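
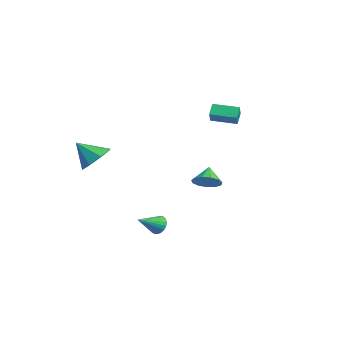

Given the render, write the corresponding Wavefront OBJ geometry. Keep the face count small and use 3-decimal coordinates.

v 2.854 0.677 0.358
v 3.472 1.027 0.679
v 2.226 1.083 1.122
v 3.305 1.313 0.39
v 2.994 1.396 0.09
v 2.639 1.251 -0.124
v 2.352 0.924 -0.186
v 2.225 0.518 -0.075
v 2.297 0.163 0.173
v 2.547 -0.029 0.48
v 2.893 0.003 0.748
v 3.228 0.249 0.892
v 3.444 0.631 0.866
v -2.392 -3.186 0.746
v -1.584 -3.839 0.697
v -3.028 -4.054 1.834
v -1.473 -3.256 1.228
v -1.9 -2.632 1.476
v -2.615 -2.332 1.297
v -3.2 -2.533 0.795
v -3.311 -3.116 0.265
v -2.884 -3.74 0.016
v -2.169 -4.04 0.196
v -1.748 2.914 2.903
v -2.178 3.287 3.465
v -0.926 4.087 2.754
v -1.357 4.46 3.316
v -1.183 2.6 3.544
v -1.614 2.973 4.106
v -0.362 3.773 3.395
v -0.792 4.146 3.957
v 2.187 -1.641 -2.479
v 2.695 -1.699 -2.793
v 2.453 -2.859 -1.821
v 2.772 -1.574 -2.591
v 2.748 -1.46 -2.371
v 2.627 -1.377 -2.169
v 2.43 -1.34 -2.021
v 2.19 -1.355 -1.952
v 1.95 -1.42 -1.974
v 1.751 -1.522 -2.084
v 1.628 -1.646 -2.262
v 1.601 -1.768 -2.478
v 1.675 -1.869 -2.694
v 1.838 -1.93 -2.873
v 2.061 -1.941 -2.983
v 2.306 -1.901 -3.007
v 2.53 -1.815 -2.94
f 2 1 4
f 2 4 3
f 4 1 5
f 4 5 3
f 5 1 6
f 5 6 3
f 6 1 7
f 6 7 3
f 7 1 8
f 7 8 3
f 8 1 9
f 8 9 3
f 9 1 10
f 9 10 3
f 10 1 11
f 10 11 3
f 11 1 12
f 11 12 3
f 12 1 13
f 12 13 3
f 13 1 2
f 13 2 3
f 15 14 17
f 15 17 16
f 17 14 18
f 17 18 16
f 18 14 19
f 18 19 16
f 19 14 20
f 19 20 16
f 20 14 21
f 20 21 16
f 21 14 22
f 21 22 16
f 22 14 23
f 22 23 16
f 23 14 15
f 23 15 16
f 25 27 24
f 28 25 24
f 24 27 26
f 26 28 24
f 25 31 27
f 29 25 28
f 29 31 25
f 27 31 26
f 30 28 26
f 26 31 30
f 30 29 28
f 31 29 30
f 33 32 35
f 33 35 34
f 35 32 36
f 35 36 34
f 36 32 37
f 36 37 34
f 37 32 38
f 37 38 34
f 38 32 39
f 38 39 34
f 39 32 40
f 39 40 34
f 40 32 41
f 40 41 34
f 41 32 42
f 41 42 34
f 42 32 43
f 42 43 34
f 43 32 44
f 43 44 34
f 44 32 45
f 44 45 34
f 45 32 46
f 45 46 34
f 46 32 47
f 46 47 34
f 47 32 48
f 47 48 34
f 48 32 33
f 48 33 34



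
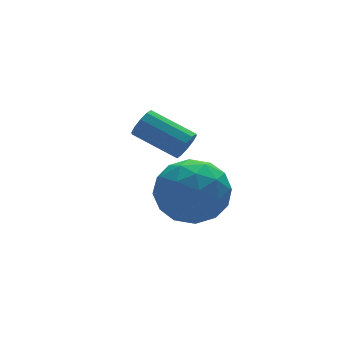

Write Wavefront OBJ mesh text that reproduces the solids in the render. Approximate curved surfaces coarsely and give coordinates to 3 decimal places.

v 0.538 -0.703 2.513
v 0.861 -0.699 2.957
v -0.054 0.507 3.612
v -0.378 0.503 3.167
v 0.99 -0.48 2.732
v 0.074 0.727 3.387
v 0.945 -0.345 2.423
v 0.03 0.861 3.078
v 0.746 -0.348 2.148
v -0.17 0.859 2.803
v 0.466 -0.486 2.012
v -0.449 0.721 2.667
v 0.214 -0.707 2.068
v -0.701 0.499 2.723
v 0.086 -0.927 2.293
v -0.83 0.28 2.948
v 0.13 -1.061 2.602
v -0.785 0.145 3.257
v 0.33 -1.059 2.877
v -0.586 0.148 3.532
v 0.609 -0.921 3.013
v -0.306 0.286 3.668
v -0.103 -1.863 2.058
v 0.637 -2.777 1.733
v -1.537 -3.163 2.447
v -0.797 -4.077 2.122
v -0.574 -3.445 3.141
v 0.312 -2.642 2.901
v -1.212 -3.298 1.279
v -0.326 -2.495 1.039
v -0.049 -3.664 1.251
v 0.346 -3.754 2.402
v -1.246 -2.186 1.778
v -0.851 -2.276 2.929
v 0.393 -2.206 1.861
v -1.293 -3.734 2.319
v -1.162 -3.363 2.918
v -0.727 -3.899 2.727
v 0.202 -2.127 2.548
v 0.637 -2.663 2.357
v -0.075 -3.056 3.184
v -1.537 -3.277 1.823
v -1.102 -3.813 1.632
v -0.173 -2.041 1.453
v 0.262 -2.577 1.262
v -0.825 -2.884 0.996
v 0.425 -3.264 1.387
v -0.418 -4.028 1.616
v -0.662 -3.571 1.121
v -0.141 -3.099 0.979
v 0.656 -3.317 2.064
v -0.186 -4.081 2.292
v -0.055 -3.71 2.891
v 0.466 -3.238 2.75
v 0.254 -3.839 1.781
v -0.714 -1.859 1.888
v -1.556 -2.623 2.116
v -1.366 -2.702 1.43
v -0.845 -2.23 1.289
v -0.482 -1.912 2.564
v -1.325 -2.676 2.793
v -0.759 -2.841 3.201
v -0.238 -2.369 3.059
v -1.154 -2.101 2.399
f 2 1 5
f 2 5 3
f 3 5 6
f 3 6 4
f 5 1 7
f 5 7 6
f 6 7 8
f 6 8 4
f 7 1 9
f 7 9 8
f 8 9 10
f 8 10 4
f 9 1 11
f 9 11 10
f 10 11 12
f 10 12 4
f 11 1 13
f 11 13 12
f 12 13 14
f 12 14 4
f 13 1 15
f 13 15 14
f 14 15 16
f 14 16 4
f 15 1 17
f 15 17 16
f 16 17 18
f 16 18 4
f 17 1 19
f 17 19 18
f 18 19 20
f 18 20 4
f 19 1 21
f 19 21 20
f 20 21 22
f 20 22 4
f 21 1 2
f 21 2 22
f 22 2 3
f 22 3 4
f 23 60 39
f 60 34 63
f 39 63 28
f 60 63 39
f 23 39 35
f 39 28 40
f 35 40 24
f 39 40 35
f 23 35 44
f 35 24 45
f 44 45 30
f 35 45 44
f 23 44 56
f 44 30 59
f 56 59 33
f 44 59 56
f 23 56 60
f 56 33 64
f 60 64 34
f 56 64 60
f 24 40 51
f 40 28 54
f 51 54 32
f 40 54 51
f 28 63 41
f 63 34 62
f 41 62 27
f 63 62 41
f 34 64 61
f 64 33 57
f 61 57 25
f 64 57 61
f 33 59 58
f 59 30 46
f 58 46 29
f 59 46 58
f 30 45 50
f 45 24 47
f 50 47 31
f 45 47 50
f 26 52 38
f 52 32 53
f 38 53 27
f 52 53 38
f 26 38 36
f 38 27 37
f 36 37 25
f 38 37 36
f 26 36 43
f 36 25 42
f 43 42 29
f 36 42 43
f 26 43 48
f 43 29 49
f 48 49 31
f 43 49 48
f 26 48 52
f 48 31 55
f 52 55 32
f 48 55 52
f 27 53 41
f 53 32 54
f 41 54 28
f 53 54 41
f 25 37 61
f 37 27 62
f 61 62 34
f 37 62 61
f 29 42 58
f 42 25 57
f 58 57 33
f 42 57 58
f 31 49 50
f 49 29 46
f 50 46 30
f 49 46 50
f 32 55 51
f 55 31 47
f 51 47 24
f 55 47 51



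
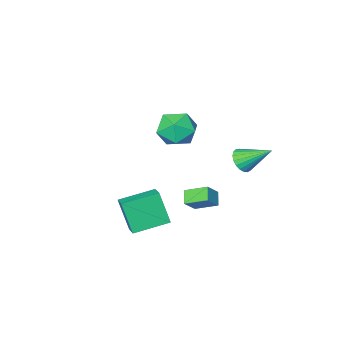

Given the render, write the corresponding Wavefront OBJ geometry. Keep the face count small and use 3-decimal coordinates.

v -0.567 2.524 -3.145
v -1.294 3.388 -2.656
v -0.222 3.077 -3.609
v -0.949 3.941 -3.121
v 0.129 2.699 -2.419
v -0.598 3.563 -1.931
v 0.474 3.252 -2.884
v -0.253 4.116 -2.395
v 1.384 3.194 -3.575
v 1.552 2.479 -1.931
v 1.666 3.997 -3.255
v 1.834 3.283 -1.611
v 3.106 2.737 -3.949
v 3.274 2.023 -2.305
v 3.388 3.541 -3.629
v 3.556 2.826 -1.985
v -2.02 0.261 -0.449
v -1.095 -0.153 0.086
v -2.125 -1.287 -1.466
v -1.2 -1.701 -0.931
v -2.187 -1.584 -0.361
v -2.123 -0.628 0.267
v -1.097 -0.812 -1.647
v -1.033 0.144 -1.019
v -0.525 -0.816 -0.654
v -1.199 -1.294 0.141
v -2.021 -0.146 -1.521
v -2.695 -0.624 -0.726
v -3.432 2.201 -1.918
v -2.939 2.701 -2.077
v -4.288 3.379 -0.862
v -3.143 2.745 -2.291
v -3.397 2.694 -2.441
v -3.657 2.559 -2.501
v -3.879 2.361 -2.46
v -4.022 2.136 -2.325
v -4.064 1.922 -2.12
v -3.996 1.756 -1.88
v -3.831 1.667 -1.647
v -3.597 1.67 -1.46
v -3.334 1.765 -1.353
v -3.088 1.936 -1.344
v -2.901 2.152 -1.434
v -2.806 2.377 -1.608
v -2.82 2.571 -1.835
f 2 4 1
f 5 2 1
f 1 4 3
f 3 5 1
f 2 8 4
f 6 2 5
f 6 8 2
f 4 8 3
f 7 5 3
f 3 8 7
f 7 6 5
f 8 6 7
f 10 12 9
f 13 10 9
f 9 12 11
f 11 13 9
f 10 16 12
f 14 10 13
f 14 16 10
f 12 16 11
f 15 13 11
f 11 16 15
f 15 14 13
f 16 14 15
f 17 28 22
f 17 22 18
f 17 18 24
f 17 24 27
f 17 27 28
f 18 22 26
f 22 28 21
f 28 27 19
f 27 24 23
f 24 18 25
f 20 26 21
f 20 21 19
f 20 19 23
f 20 23 25
f 20 25 26
f 21 26 22
f 19 21 28
f 23 19 27
f 25 23 24
f 26 25 18
f 30 29 32
f 30 32 31
f 32 29 33
f 32 33 31
f 33 29 34
f 33 34 31
f 34 29 35
f 34 35 31
f 35 29 36
f 35 36 31
f 36 29 37
f 36 37 31
f 37 29 38
f 37 38 31
f 38 29 39
f 38 39 31
f 39 29 40
f 39 40 31
f 40 29 41
f 40 41 31
f 41 29 42
f 41 42 31
f 42 29 43
f 42 43 31
f 43 29 44
f 43 44 31
f 44 29 45
f 44 45 31
f 45 29 30
f 45 30 31



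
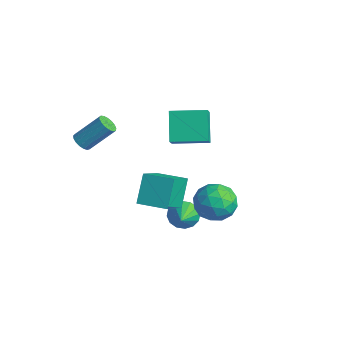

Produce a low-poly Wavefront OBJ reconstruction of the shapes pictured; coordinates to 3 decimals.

v -4.089 2.675 -0.714
v -5.255 3.451 0.672
v -2.825 4.28 -0.549
v -3.99 5.056 0.837
v -3.43 2.064 0.183
v -4.595 2.84 1.569
v -2.165 3.669 0.348
v -3.331 4.445 1.734
v -0.42 -0.753 1.12
v 0.453 -2.204 2.43
v 0.935 0.147 1.214
v 1.808 -1.303 2.524
v 0.252 -1.617 -0.284
v 1.125 -3.067 1.026
v 1.607 -0.716 -0.19
v 2.48 -2.167 1.12
v 0.2 0.407 -2.409
v 0.612 0.217 -3.139
v 1.4 -0.587 -1.471
v 0.805 0.589 -2.992
v 0.836 0.913 -2.688
v 0.697 1.102 -2.31
v 0.424 1.104 -1.958
v 0.091 0.92 -1.727
v -0.213 0.598 -1.679
v -0.406 0.225 -1.827
v -0.437 -0.099 -2.13
v -0.298 -0.287 -2.509
v -0.025 -0.289 -2.861
v 0.308 -0.105 -3.091
v 1.102 1.194 -0.599
v 1.995 1.988 -0.7
v 2.305 -0.048 0.28
v 3.198 0.746 0.179
v 2.283 0.964 0.922
v 1.539 1.731 0.379
v 2.761 0.209 -0.799
v 2.017 0.976 -1.342
v 3.02 1.379 -0.823
v 2.724 1.846 0.241
v 1.576 0.094 -0.661
v 1.28 0.561 0.403
v 1.443 1.7 -0.726
v 2.857 0.24 0.306
v 2.32 0.368 0.743
v 2.844 0.835 0.684
v 1.175 1.549 -0.092
v 1.7 2.016 -0.152
v 1.869 1.414 0.802
v 2.6 -0.076 -0.268
v 3.125 0.391 -0.328
v 1.456 1.105 -1.104
v 1.98 1.572 -1.163
v 2.431 0.526 -1.222
v 2.57 1.809 -0.858
v 3.277 1.079 -0.342
v 3.02 0.763 -0.917
v 2.583 1.214 -1.236
v 2.396 2.083 -0.233
v 3.104 1.353 0.284
v 2.566 1.481 0.72
v 2.129 1.932 0.401
v 2.999 1.725 -0.306
v 1.196 0.587 -0.704
v 1.904 -0.143 -0.187
v 2.171 0.008 -0.821
v 1.734 0.459 -1.14
v 1.023 0.861 -0.078
v 1.73 0.131 0.438
v 1.717 0.726 0.816
v 1.28 1.177 0.497
v 1.301 0.215 -0.114
v -3.872 -3.04 2.32
v -3.446 -2.847 1.944
v -2.822 -1.647 3.264
v -3.248 -1.84 3.64
v -3.669 -2.673 1.891
v -3.045 -1.474 3.211
v -3.938 -2.583 1.936
v -3.313 -1.384 3.256
v -4.192 -2.598 2.069
v -3.567 -1.398 3.39
v -4.372 -2.714 2.26
v -3.748 -1.514 3.58
v -4.438 -2.904 2.465
v -3.814 -1.705 3.785
v -4.375 -3.126 2.636
v -3.751 -1.926 3.956
v -4.196 -3.328 2.735
v -3.572 -2.128 4.055
v -3.943 -3.464 2.739
v -3.319 -2.264 4.059
v -3.674 -3.502 2.647
v -3.05 -2.303 3.967
v -3.45 -3.435 2.48
v -2.826 -2.236 3.8
v -3.323 -3.277 2.276
v -2.699 -2.078 3.596
v -3.322 -3.065 2.083
v -2.697 -1.865 3.403
f 2 4 1
f 5 2 1
f 1 4 3
f 3 5 1
f 2 8 4
f 6 2 5
f 6 8 2
f 4 8 3
f 7 5 3
f 3 8 7
f 7 6 5
f 8 6 7
f 10 12 9
f 13 10 9
f 9 12 11
f 11 13 9
f 10 16 12
f 14 10 13
f 14 16 10
f 12 16 11
f 15 13 11
f 11 16 15
f 15 14 13
f 16 14 15
f 18 17 20
f 18 20 19
f 20 17 21
f 20 21 19
f 21 17 22
f 21 22 19
f 22 17 23
f 22 23 19
f 23 17 24
f 23 24 19
f 24 17 25
f 24 25 19
f 25 17 26
f 25 26 19
f 26 17 27
f 26 27 19
f 27 17 28
f 27 28 19
f 28 17 29
f 28 29 19
f 29 17 30
f 29 30 19
f 30 17 18
f 30 18 19
f 31 68 47
f 68 42 71
f 47 71 36
f 68 71 47
f 31 47 43
f 47 36 48
f 43 48 32
f 47 48 43
f 31 43 52
f 43 32 53
f 52 53 38
f 43 53 52
f 31 52 64
f 52 38 67
f 64 67 41
f 52 67 64
f 31 64 68
f 64 41 72
f 68 72 42
f 64 72 68
f 32 48 59
f 48 36 62
f 59 62 40
f 48 62 59
f 36 71 49
f 71 42 70
f 49 70 35
f 71 70 49
f 42 72 69
f 72 41 65
f 69 65 33
f 72 65 69
f 41 67 66
f 67 38 54
f 66 54 37
f 67 54 66
f 38 53 58
f 53 32 55
f 58 55 39
f 53 55 58
f 34 60 46
f 60 40 61
f 46 61 35
f 60 61 46
f 34 46 44
f 46 35 45
f 44 45 33
f 46 45 44
f 34 44 51
f 44 33 50
f 51 50 37
f 44 50 51
f 34 51 56
f 51 37 57
f 56 57 39
f 51 57 56
f 34 56 60
f 56 39 63
f 60 63 40
f 56 63 60
f 35 61 49
f 61 40 62
f 49 62 36
f 61 62 49
f 33 45 69
f 45 35 70
f 69 70 42
f 45 70 69
f 37 50 66
f 50 33 65
f 66 65 41
f 50 65 66
f 39 57 58
f 57 37 54
f 58 54 38
f 57 54 58
f 40 63 59
f 63 39 55
f 59 55 32
f 63 55 59
f 74 73 77
f 74 77 75
f 75 77 78
f 75 78 76
f 77 73 79
f 77 79 78
f 78 79 80
f 78 80 76
f 79 73 81
f 79 81 80
f 80 81 82
f 80 82 76
f 81 73 83
f 81 83 82
f 82 83 84
f 82 84 76
f 83 73 85
f 83 85 84
f 84 85 86
f 84 86 76
f 85 73 87
f 85 87 86
f 86 87 88
f 86 88 76
f 87 73 89
f 87 89 88
f 88 89 90
f 88 90 76
f 89 73 91
f 89 91 90
f 90 91 92
f 90 92 76
f 91 73 93
f 91 93 92
f 92 93 94
f 92 94 76
f 93 73 95
f 93 95 94
f 94 95 96
f 94 96 76
f 95 73 97
f 95 97 96
f 96 97 98
f 96 98 76
f 97 73 99
f 97 99 98
f 98 99 100
f 98 100 76
f 99 73 74
f 99 74 100
f 100 74 75
f 100 75 76



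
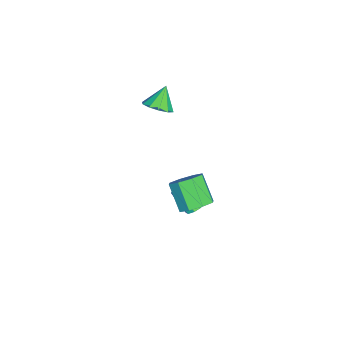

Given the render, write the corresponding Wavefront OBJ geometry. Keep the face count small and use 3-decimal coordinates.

v 3.544 1.776 0.181
v 4.084 1.056 0.183
v 3.155 0.363 1.301
v 2.616 1.084 1.299
v 4.279 1.533 0.64
v 3.35 0.84 1.758
v 4.044 2.152 0.828
v 3.115 1.459 1.947
v 3.516 2.551 0.637
v 2.588 1.859 1.756
v 3.005 2.497 0.179
v 2.076 1.804 1.297
v 2.81 2.02 -0.278
v 1.881 1.327 0.84
v 3.045 1.401 -0.467
v 2.116 0.708 0.652
v 3.572 1.001 -0.276
v 2.644 0.309 0.843
v -3.224 -1.356 0.657
v -2.527 -1.167 1.122
v -4.016 -1.064 1.723
v -2.688 -0.722 0.88
v -3.055 -0.519 0.553
v -3.486 -0.636 0.265
v -3.818 -1.028 0.127
v -3.922 -1.546 0.191
v -3.761 -1.99 0.433
v -3.394 -2.193 0.76
v -2.963 -2.076 1.048
v -2.631 -1.684 1.186
v 1.166 1.304 -2.834
v 1.361 1.637 -2.487
v 0.909 0.81 -1.438
v 0.714 0.476 -1.786
v 0.984 1.721 -2.583
v 0.532 0.894 -1.535
v 0.714 1.56 -2.827
v 0.262 0.733 -1.778
v 0.708 1.249 -3.075
v 0.256 0.422 -2.026
v 0.971 0.97 -3.182
v 0.519 0.143 -2.133
v 1.348 0.886 -3.085
v 0.896 0.059 -2.037
v 1.618 1.047 -2.842
v 1.166 0.22 -1.793
v 1.624 1.358 -2.594
v 1.172 0.531 -1.545
f 2 1 5
f 2 5 3
f 3 5 6
f 3 6 4
f 5 1 7
f 5 7 6
f 6 7 8
f 6 8 4
f 7 1 9
f 7 9 8
f 8 9 10
f 8 10 4
f 9 1 11
f 9 11 10
f 10 11 12
f 10 12 4
f 11 1 13
f 11 13 12
f 12 13 14
f 12 14 4
f 13 1 15
f 13 15 14
f 14 15 16
f 14 16 4
f 15 1 17
f 15 17 16
f 16 17 18
f 16 18 4
f 17 1 2
f 17 2 18
f 18 2 3
f 18 3 4
f 20 19 22
f 20 22 21
f 22 19 23
f 22 23 21
f 23 19 24
f 23 24 21
f 24 19 25
f 24 25 21
f 25 19 26
f 25 26 21
f 26 19 27
f 26 27 21
f 27 19 28
f 27 28 21
f 28 19 29
f 28 29 21
f 29 19 30
f 29 30 21
f 30 19 20
f 30 20 21
f 32 31 35
f 32 35 33
f 33 35 36
f 33 36 34
f 35 31 37
f 35 37 36
f 36 37 38
f 36 38 34
f 37 31 39
f 37 39 38
f 38 39 40
f 38 40 34
f 39 31 41
f 39 41 40
f 40 41 42
f 40 42 34
f 41 31 43
f 41 43 42
f 42 43 44
f 42 44 34
f 43 31 45
f 43 45 44
f 44 45 46
f 44 46 34
f 45 31 47
f 45 47 46
f 46 47 48
f 46 48 34
f 47 31 32
f 47 32 48
f 48 32 33
f 48 33 34



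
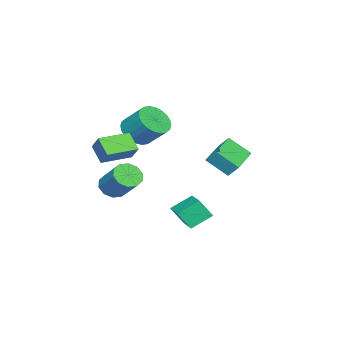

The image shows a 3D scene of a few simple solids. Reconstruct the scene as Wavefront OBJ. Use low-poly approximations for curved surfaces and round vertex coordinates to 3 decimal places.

v 2.922 -1.64 -0.249
v 3.623 -1.76 -0.544
v 4.299 -0.599 0.594
v 3.598 -0.48 0.889
v 3.42 -1.404 -0.786
v 4.097 -0.244 0.351
v 3.027 -1.138 -0.823
v 3.703 0.022 0.314
v 2.594 -1.065 -0.641
v 3.27 0.096 0.496
v 2.286 -1.21 -0.309
v 2.962 -0.05 0.829
v 2.221 -1.521 0.046
v 2.897 -0.36 1.184
v 2.423 -1.876 0.289
v 3.1 -0.716 1.426
v 2.817 -2.142 0.326
v 3.493 -0.982 1.463
v 3.25 -2.216 0.144
v 3.926 -1.055 1.281
v 3.558 -2.07 -0.189
v 4.234 -0.91 0.949
v -1.405 -2.614 1.766
v -0.438 -2.767 1.736
v -0.227 -1.639 2.763
v -1.195 -1.486 2.794
v -0.481 -2.507 1.459
v -0.27 -1.379 2.487
v -0.665 -2.263 1.229
v -0.454 -1.135 2.256
v -0.961 -2.072 1.081
v -0.751 -0.945 2.108
v -1.325 -1.964 1.037
v -1.115 -0.837 2.064
v -1.702 -1.955 1.104
v -1.491 -0.827 2.131
v -2.033 -2.046 1.272
v -1.822 -0.919 2.299
v -2.269 -2.224 1.515
v -2.058 -1.096 2.543
v -2.373 -2.461 1.797
v -2.162 -1.333 2.824
v -2.33 -2.721 2.073
v -2.119 -1.593 3.101
v -2.146 -2.965 2.304
v -1.935 -1.837 3.331
v -1.849 -3.155 2.452
v -1.639 -2.028 3.479
v -1.485 -3.263 2.496
v -1.275 -2.136 3.523
v -1.109 -3.273 2.429
v -0.898 -2.145 3.456
v -0.778 -3.181 2.261
v -0.567 -2.054 3.288
v -0.542 -3.004 2.017
v -0.331 -1.876 3.045
v 0.828 3.986 1.571
v 1.065 2.948 2.465
v 0.896 4.541 2.198
v 1.133 3.504 3.092
v 2.547 4.116 1.268
v 2.784 3.079 2.162
v 2.615 4.672 1.895
v 2.852 3.634 2.789
v 3.522 -1.959 1.405
v 3.083 -2.659 2.204
v 2.172 -1.031 1.475
v 1.733 -1.731 2.275
v 3.967 -1.369 2.165
v 3.528 -2.069 2.965
v 2.617 -0.441 2.236
v 2.178 -1.141 3.035
v 1.94 2.712 -1.445
v 2.173 2.112 -0.504
v 3.13 3.642 -1.148
v 3.364 3.042 -0.207
v 2.696 1.958 -2.113
v 2.93 1.358 -1.172
v 3.887 2.888 -1.816
v 4.12 2.288 -0.875
f 2 1 5
f 2 5 3
f 3 5 6
f 3 6 4
f 5 1 7
f 5 7 6
f 6 7 8
f 6 8 4
f 7 1 9
f 7 9 8
f 8 9 10
f 8 10 4
f 9 1 11
f 9 11 10
f 10 11 12
f 10 12 4
f 11 1 13
f 11 13 12
f 12 13 14
f 12 14 4
f 13 1 15
f 13 15 14
f 14 15 16
f 14 16 4
f 15 1 17
f 15 17 16
f 16 17 18
f 16 18 4
f 17 1 19
f 17 19 18
f 18 19 20
f 18 20 4
f 19 1 21
f 19 21 20
f 20 21 22
f 20 22 4
f 21 1 2
f 21 2 22
f 22 2 3
f 22 3 4
f 24 23 27
f 24 27 25
f 25 27 28
f 25 28 26
f 27 23 29
f 27 29 28
f 28 29 30
f 28 30 26
f 29 23 31
f 29 31 30
f 30 31 32
f 30 32 26
f 31 23 33
f 31 33 32
f 32 33 34
f 32 34 26
f 33 23 35
f 33 35 34
f 34 35 36
f 34 36 26
f 35 23 37
f 35 37 36
f 36 37 38
f 36 38 26
f 37 23 39
f 37 39 38
f 38 39 40
f 38 40 26
f 39 23 41
f 39 41 40
f 40 41 42
f 40 42 26
f 41 23 43
f 41 43 42
f 42 43 44
f 42 44 26
f 43 23 45
f 43 45 44
f 44 45 46
f 44 46 26
f 45 23 47
f 45 47 46
f 46 47 48
f 46 48 26
f 47 23 49
f 47 49 48
f 48 49 50
f 48 50 26
f 49 23 51
f 49 51 50
f 50 51 52
f 50 52 26
f 51 23 53
f 51 53 52
f 52 53 54
f 52 54 26
f 53 23 55
f 53 55 54
f 54 55 56
f 54 56 26
f 55 23 24
f 55 24 56
f 56 24 25
f 56 25 26
f 58 60 57
f 61 58 57
f 57 60 59
f 59 61 57
f 58 64 60
f 62 58 61
f 62 64 58
f 60 64 59
f 63 61 59
f 59 64 63
f 63 62 61
f 64 62 63
f 66 68 65
f 69 66 65
f 65 68 67
f 67 69 65
f 66 72 68
f 70 66 69
f 70 72 66
f 68 72 67
f 71 69 67
f 67 72 71
f 71 70 69
f 72 70 71
f 74 76 73
f 77 74 73
f 73 76 75
f 75 77 73
f 74 80 76
f 78 74 77
f 78 80 74
f 76 80 75
f 79 77 75
f 75 80 79
f 79 78 77
f 80 78 79



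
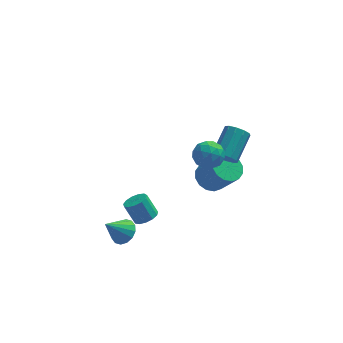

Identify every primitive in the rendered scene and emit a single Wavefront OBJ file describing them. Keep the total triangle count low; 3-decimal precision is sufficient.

v 0.615 -1.473 3.71
v 1.068 -1.063 2.974
v 1.952 -1.557 4.486
v 2.405 -1.147 3.75
v 1.789 -0.638 4.276
v 0.963 -0.586 3.797
v 2.057 -2.034 3.663
v 1.231 -1.982 3.184
v 1.959 -1.41 2.945
v 1.794 -0.547 3.324
v 1.226 -2.073 4.136
v 1.061 -1.21 4.515
v 0.724 -1.261 3.274
v 2.296 -1.359 4.186
v 1.934 -1.06 4.495
v 2.2 -0.819 4.063
v 0.662 -0.98 3.758
v 0.929 -0.739 3.325
v 1.352 -0.489 4.09
v 2.091 -1.881 4.135
v 2.358 -1.64 3.702
v 0.82 -1.801 3.397
v 1.086 -1.56 2.965
v 1.668 -2.131 3.37
v 1.514 -1.223 2.824
v 2.3 -1.273 3.28
v 2.096 -1.794 3.229
v 1.61 -1.764 2.947
v 1.417 -0.716 3.047
v 2.203 -0.765 3.503
v 1.841 -0.466 3.812
v 1.355 -0.436 3.531
v 1.941 -0.92 3.03
v 0.817 -1.855 3.957
v 1.603 -1.904 4.413
v 1.665 -2.184 3.929
v 1.179 -2.154 3.648
v 0.72 -1.347 4.18
v 1.506 -1.397 4.636
v 1.41 -0.856 4.513
v 0.924 -0.826 4.231
v 1.079 -1.7 4.43
v -3.182 -0.265 -4.236
v -2.701 0.193 -3.675
v -4.198 -0.735 -2.984
v -3.015 0.481 -3.821
v -3.374 0.569 -4.079
v -3.681 0.433 -4.379
v -3.854 0.11 -4.641
v -3.848 -0.313 -4.794
v -3.663 -0.724 -4.798
v -3.349 -1.011 -4.651
v -2.99 -1.099 -4.393
v -2.683 -0.963 -4.093
v -2.509 -0.64 -3.832
v -2.516 -0.217 -3.678
v -1.905 -1.209 -1.916
v -1.393 -0.681 -1.837
v -1.982 -0.284 -0.665
v -2.495 -0.811 -0.744
v -1.706 -0.509 -2.052
v -2.295 -0.112 -0.881
v -2.082 -0.56 -2.225
v -2.671 -0.163 -1.053
v -2.402 -0.816 -2.299
v -2.992 -0.419 -1.128
v -2.565 -1.197 -2.251
v -3.154 -0.8 -1.08
v -2.518 -1.582 -2.097
v -3.107 -1.185 -0.926
v -2.276 -1.848 -1.886
v -2.866 -1.451 -0.714
v -1.917 -1.911 -1.683
v -2.507 -1.514 -0.512
v -1.554 -1.751 -1.555
v -2.144 -1.354 -0.384
v -1.303 -1.419 -1.541
v -1.892 -1.022 -0.37
v -1.242 -1.02 -1.646
v -1.832 -0.623 -0.475
v 1.948 4.369 -3.848
v 2.82 4.272 -4.388
v 3.784 3.494 -2.692
v 2.912 3.591 -2.152
v 2.842 4.761 -4.176
v 3.806 3.983 -2.481
v 2.625 5.145 -3.877
v 3.589 4.367 -2.181
v 2.227 5.321 -3.569
v 3.191 4.543 -1.874
v 1.753 5.242 -3.337
v 2.717 4.464 -1.641
v 1.332 4.929 -3.241
v 2.296 4.151 -1.545
v 1.076 4.466 -3.308
v 2.04 3.688 -1.612
v 1.054 3.977 -3.519
v 2.018 3.199 -1.824
v 1.271 3.593 -3.819
v 2.235 2.815 -2.123
v 1.669 3.417 -4.126
v 2.633 2.639 -2.431
v 2.143 3.496 -4.359
v 3.107 2.718 -2.663
v 2.564 3.809 -4.455
v 3.528 3.031 -2.759
v 2.427 -0.667 2.797
v 2.916 -0.534 2.231
v 3.703 0.939 3.257
v 3.213 0.807 3.823
v 2.532 -0.275 2.154
v 3.318 1.198 3.18
v 2.107 -0.166 2.323
v 2.894 1.307 3.349
v 1.805 -0.248 2.673
v 2.591 1.225 3.699
v 1.74 -0.49 3.07
v 2.526 0.983 4.096
v 1.937 -0.799 3.363
v 2.724 0.674 4.389
v 2.322 -1.058 3.44
v 3.108 0.415 4.466
v 2.746 -1.167 3.271
v 3.533 0.306 4.297
v 3.049 -1.085 2.921
v 3.835 0.388 3.947
v 3.114 -0.843 2.524
v 3.9 0.63 3.55
f 1 38 17
f 38 12 41
f 17 41 6
f 38 41 17
f 1 17 13
f 17 6 18
f 13 18 2
f 17 18 13
f 1 13 22
f 13 2 23
f 22 23 8
f 13 23 22
f 1 22 34
f 22 8 37
f 34 37 11
f 22 37 34
f 1 34 38
f 34 11 42
f 38 42 12
f 34 42 38
f 2 18 29
f 18 6 32
f 29 32 10
f 18 32 29
f 6 41 19
f 41 12 40
f 19 40 5
f 41 40 19
f 12 42 39
f 42 11 35
f 39 35 3
f 42 35 39
f 11 37 36
f 37 8 24
f 36 24 7
f 37 24 36
f 8 23 28
f 23 2 25
f 28 25 9
f 23 25 28
f 4 30 16
f 30 10 31
f 16 31 5
f 30 31 16
f 4 16 14
f 16 5 15
f 14 15 3
f 16 15 14
f 4 14 21
f 14 3 20
f 21 20 7
f 14 20 21
f 4 21 26
f 21 7 27
f 26 27 9
f 21 27 26
f 4 26 30
f 26 9 33
f 30 33 10
f 26 33 30
f 5 31 19
f 31 10 32
f 19 32 6
f 31 32 19
f 3 15 39
f 15 5 40
f 39 40 12
f 15 40 39
f 7 20 36
f 20 3 35
f 36 35 11
f 20 35 36
f 9 27 28
f 27 7 24
f 28 24 8
f 27 24 28
f 10 33 29
f 33 9 25
f 29 25 2
f 33 25 29
f 44 43 46
f 44 46 45
f 46 43 47
f 46 47 45
f 47 43 48
f 47 48 45
f 48 43 49
f 48 49 45
f 49 43 50
f 49 50 45
f 50 43 51
f 50 51 45
f 51 43 52
f 51 52 45
f 52 43 53
f 52 53 45
f 53 43 54
f 53 54 45
f 54 43 55
f 54 55 45
f 55 43 56
f 55 56 45
f 56 43 44
f 56 44 45
f 58 57 61
f 58 61 59
f 59 61 62
f 59 62 60
f 61 57 63
f 61 63 62
f 62 63 64
f 62 64 60
f 63 57 65
f 63 65 64
f 64 65 66
f 64 66 60
f 65 57 67
f 65 67 66
f 66 67 68
f 66 68 60
f 67 57 69
f 67 69 68
f 68 69 70
f 68 70 60
f 69 57 71
f 69 71 70
f 70 71 72
f 70 72 60
f 71 57 73
f 71 73 72
f 72 73 74
f 72 74 60
f 73 57 75
f 73 75 74
f 74 75 76
f 74 76 60
f 75 57 77
f 75 77 76
f 76 77 78
f 76 78 60
f 77 57 79
f 77 79 78
f 78 79 80
f 78 80 60
f 79 57 58
f 79 58 80
f 80 58 59
f 80 59 60
f 82 81 85
f 82 85 83
f 83 85 86
f 83 86 84
f 85 81 87
f 85 87 86
f 86 87 88
f 86 88 84
f 87 81 89
f 87 89 88
f 88 89 90
f 88 90 84
f 89 81 91
f 89 91 90
f 90 91 92
f 90 92 84
f 91 81 93
f 91 93 92
f 92 93 94
f 92 94 84
f 93 81 95
f 93 95 94
f 94 95 96
f 94 96 84
f 95 81 97
f 95 97 96
f 96 97 98
f 96 98 84
f 97 81 99
f 97 99 98
f 98 99 100
f 98 100 84
f 99 81 101
f 99 101 100
f 100 101 102
f 100 102 84
f 101 81 103
f 101 103 102
f 102 103 104
f 102 104 84
f 103 81 105
f 103 105 104
f 104 105 106
f 104 106 84
f 105 81 82
f 105 82 106
f 106 82 83
f 106 83 84
f 108 107 111
f 108 111 109
f 109 111 112
f 109 112 110
f 111 107 113
f 111 113 112
f 112 113 114
f 112 114 110
f 113 107 115
f 113 115 114
f 114 115 116
f 114 116 110
f 115 107 117
f 115 117 116
f 116 117 118
f 116 118 110
f 117 107 119
f 117 119 118
f 118 119 120
f 118 120 110
f 119 107 121
f 119 121 120
f 120 121 122
f 120 122 110
f 121 107 123
f 121 123 122
f 122 123 124
f 122 124 110
f 123 107 125
f 123 125 124
f 124 125 126
f 124 126 110
f 125 107 127
f 125 127 126
f 126 127 128
f 126 128 110
f 127 107 108
f 127 108 128
f 128 108 109
f 128 109 110



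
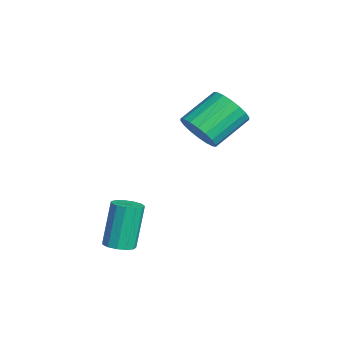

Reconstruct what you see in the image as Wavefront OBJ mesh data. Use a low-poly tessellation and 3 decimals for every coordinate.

v -1.634 1.173 1.344
v -1.336 0.847 2.023
v -1.909 2.062 2.856
v -2.206 2.387 2.176
v -1.064 1.054 1.908
v -1.637 2.269 2.74
v -0.906 1.285 1.681
v -1.478 2.5 2.513
v -0.891 1.493 1.387
v -1.464 2.708 2.219
v -1.024 1.638 1.084
v -1.596 2.853 1.917
v -1.277 1.691 0.833
v -1.85 2.905 1.666
v -1.601 1.641 0.683
v -2.174 2.855 1.516
v -1.931 1.498 0.664
v -2.504 2.713 1.497
v -2.203 1.291 0.78
v -2.776 2.506 1.612
v -2.362 1.06 1.007
v -2.934 2.275 1.839
v -2.376 0.852 1.301
v -2.949 2.067 2.133
v -2.244 0.707 1.603
v -2.816 1.922 2.436
v -1.99 0.655 1.854
v -2.563 1.869 2.687
v -1.666 0.705 2.004
v -2.239 1.919 2.837
v 1.623 -1.925 -1.605
v 2.118 -2.058 -1.435
v 1.672 -1.707 0.136
v 1.177 -1.575 -0.035
v 2.126 -1.761 -1.499
v 1.68 -1.41 0.072
v 1.975 -1.516 -1.597
v 1.528 -1.165 -0.026
v 1.712 -1.401 -1.697
v 1.265 -1.05 -0.127
v 1.421 -1.452 -1.769
v 0.974 -1.102 -0.198
v 1.194 -1.654 -1.788
v 0.747 -1.303 -0.218
v 1.103 -1.942 -1.749
v 0.657 -1.591 -0.179
v 1.178 -2.225 -1.665
v 0.731 -1.874 -0.095
v 1.394 -2.412 -1.562
v 0.947 -2.062 0.009
v 1.683 -2.445 -1.472
v 1.236 -2.095 0.098
v 1.953 -2.313 -1.425
v 1.506 -1.963 0.146
f 2 1 5
f 2 5 3
f 3 5 6
f 3 6 4
f 5 1 7
f 5 7 6
f 6 7 8
f 6 8 4
f 7 1 9
f 7 9 8
f 8 9 10
f 8 10 4
f 9 1 11
f 9 11 10
f 10 11 12
f 10 12 4
f 11 1 13
f 11 13 12
f 12 13 14
f 12 14 4
f 13 1 15
f 13 15 14
f 14 15 16
f 14 16 4
f 15 1 17
f 15 17 16
f 16 17 18
f 16 18 4
f 17 1 19
f 17 19 18
f 18 19 20
f 18 20 4
f 19 1 21
f 19 21 20
f 20 21 22
f 20 22 4
f 21 1 23
f 21 23 22
f 22 23 24
f 22 24 4
f 23 1 25
f 23 25 24
f 24 25 26
f 24 26 4
f 25 1 27
f 25 27 26
f 26 27 28
f 26 28 4
f 27 1 29
f 27 29 28
f 28 29 30
f 28 30 4
f 29 1 2
f 29 2 30
f 30 2 3
f 30 3 4
f 32 31 35
f 32 35 33
f 33 35 36
f 33 36 34
f 35 31 37
f 35 37 36
f 36 37 38
f 36 38 34
f 37 31 39
f 37 39 38
f 38 39 40
f 38 40 34
f 39 31 41
f 39 41 40
f 40 41 42
f 40 42 34
f 41 31 43
f 41 43 42
f 42 43 44
f 42 44 34
f 43 31 45
f 43 45 44
f 44 45 46
f 44 46 34
f 45 31 47
f 45 47 46
f 46 47 48
f 46 48 34
f 47 31 49
f 47 49 48
f 48 49 50
f 48 50 34
f 49 31 51
f 49 51 50
f 50 51 52
f 50 52 34
f 51 31 53
f 51 53 52
f 52 53 54
f 52 54 34
f 53 31 32
f 53 32 54
f 54 32 33
f 54 33 34



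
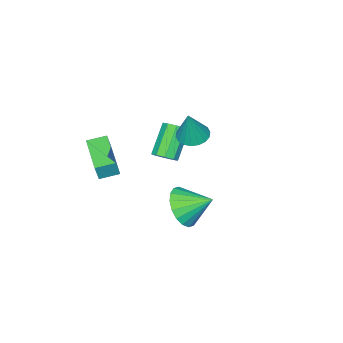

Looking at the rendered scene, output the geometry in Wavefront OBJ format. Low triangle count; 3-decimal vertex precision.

v -2.36 -2.587 2.371
v -1.64 -2.833 2.159
v -1.8 -2.393 4.049
v -1.621 -2.485 2.112
v -1.748 -2.157 2.117
v -1.997 -1.914 2.172
v -2.317 -1.805 2.266
v -2.646 -1.85 2.381
v -2.919 -2.042 2.495
v -3.08 -2.341 2.583
v -3.1 -2.689 2.63
v -2.973 -3.016 2.625
v -2.724 -3.259 2.57
v -2.404 -3.369 2.475
v -2.075 -3.323 2.36
v -1.802 -3.132 2.247
v 1.847 -4.975 2.343
v 2.11 -4.956 3.225
v 1.102 -4.407 2.553
v 1.365 -4.388 3.434
v 2.995 -3.332 1.966
v 3.258 -3.313 2.847
v 2.25 -2.764 2.175
v 2.513 -2.745 3.057
v -1.38 -3.448 0.885
v -0.979 -3.891 1.116
v -2.159 -4.254 2.466
v -2.56 -3.812 2.235
v -0.893 -3.501 1.296
v -2.073 -3.865 2.647
v -1.034 -3.087 1.284
v -2.214 -3.451 2.635
v -1.337 -2.842 1.085
v -2.517 -3.206 2.436
v -1.66 -2.88 0.793
v -2.841 -3.244 2.143
v -1.852 -3.184 0.543
v -3.033 -3.548 1.893
v -1.823 -3.612 0.453
v -3.003 -3.976 1.804
v -1.587 -3.963 0.565
v -2.767 -4.327 1.916
v -1.253 -4.073 0.827
v -2.434 -4.437 2.177
v 2.597 1.276 2.326
v 3.342 1.152 3.085
v 2.023 2.404 3.074
v 3.548 1.457 2.783
v 3.566 1.727 2.39
v 3.392 1.907 1.985
v 3.06 1.962 1.648
v 2.637 1.881 1.445
v 2.206 1.681 1.416
v 1.853 1.4 1.567
v 1.647 1.095 1.869
v 1.629 0.826 2.262
v 1.803 0.646 2.667
v 2.134 0.59 3.004
v 2.557 0.671 3.208
v 2.988 0.872 3.236
f 2 1 4
f 2 4 3
f 4 1 5
f 4 5 3
f 5 1 6
f 5 6 3
f 6 1 7
f 6 7 3
f 7 1 8
f 7 8 3
f 8 1 9
f 8 9 3
f 9 1 10
f 9 10 3
f 10 1 11
f 10 11 3
f 11 1 12
f 11 12 3
f 12 1 13
f 12 13 3
f 13 1 14
f 13 14 3
f 14 1 15
f 14 15 3
f 15 1 16
f 15 16 3
f 16 1 2
f 16 2 3
f 18 20 17
f 21 18 17
f 17 20 19
f 19 21 17
f 18 24 20
f 22 18 21
f 22 24 18
f 20 24 19
f 23 21 19
f 19 24 23
f 23 22 21
f 24 22 23
f 26 25 29
f 26 29 27
f 27 29 30
f 27 30 28
f 29 25 31
f 29 31 30
f 30 31 32
f 30 32 28
f 31 25 33
f 31 33 32
f 32 33 34
f 32 34 28
f 33 25 35
f 33 35 34
f 34 35 36
f 34 36 28
f 35 25 37
f 35 37 36
f 36 37 38
f 36 38 28
f 37 25 39
f 37 39 38
f 38 39 40
f 38 40 28
f 39 25 41
f 39 41 40
f 40 41 42
f 40 42 28
f 41 25 43
f 41 43 42
f 42 43 44
f 42 44 28
f 43 25 26
f 43 26 44
f 44 26 27
f 44 27 28
f 46 45 48
f 46 48 47
f 48 45 49
f 48 49 47
f 49 45 50
f 49 50 47
f 50 45 51
f 50 51 47
f 51 45 52
f 51 52 47
f 52 45 53
f 52 53 47
f 53 45 54
f 53 54 47
f 54 45 55
f 54 55 47
f 55 45 56
f 55 56 47
f 56 45 57
f 56 57 47
f 57 45 58
f 57 58 47
f 58 45 59
f 58 59 47
f 59 45 60
f 59 60 47
f 60 45 46
f 60 46 47



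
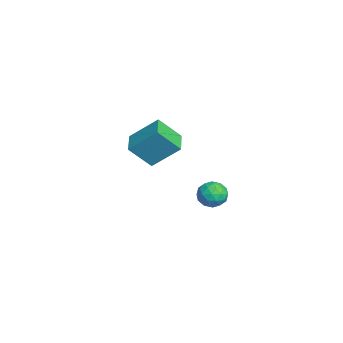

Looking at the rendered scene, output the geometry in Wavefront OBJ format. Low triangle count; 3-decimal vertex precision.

v 2.879 2.71 2.804
v 3.517 3.003 2.359
v 3.683 1.777 3.341
v 4.321 2.07 2.896
v 4.004 2.523 3.516
v 3.507 3.1 3.184
v 3.693 1.68 2.516
v 3.196 2.257 2.184
v 4.02 2.367 2.181
v 4.212 2.888 2.799
v 2.988 1.892 2.901
v 3.18 2.413 3.519
v 3.127 2.939 2.534
v 4.073 1.841 3.166
v 3.886 2.108 3.53
v 4.261 2.28 3.269
v 3.121 2.995 3.019
v 3.496 3.168 2.758
v 3.782 2.885 3.438
v 3.704 1.612 2.942
v 4.079 1.785 2.681
v 2.939 2.5 2.431
v 3.314 2.672 2.17
v 3.418 1.895 2.262
v 3.798 2.737 2.168
v 4.27 2.188 2.484
v 3.902 1.959 2.261
v 3.61 2.298 2.065
v 3.91 3.043 2.532
v 4.383 2.494 2.847
v 4.197 2.761 3.212
v 3.905 3.1 3.016
v 4.206 2.669 2.427
v 2.817 2.286 2.853
v 3.29 1.737 3.168
v 3.295 1.68 2.684
v 3.003 2.019 2.488
v 2.93 2.592 3.216
v 3.402 2.043 3.532
v 3.59 2.482 3.635
v 3.298 2.821 3.439
v 2.994 2.111 3.273
v -4.061 0.047 1.675
v -4.013 -1.169 2.988
v -3.716 1.543 3.049
v -3.667 0.327 4.361
v -2.613 -0.107 1.479
v -2.564 -1.323 2.791
v -2.267 1.389 2.852
v -2.219 0.173 4.165
f 1 38 17
f 38 12 41
f 17 41 6
f 38 41 17
f 1 17 13
f 17 6 18
f 13 18 2
f 17 18 13
f 1 13 22
f 13 2 23
f 22 23 8
f 13 23 22
f 1 22 34
f 22 8 37
f 34 37 11
f 22 37 34
f 1 34 38
f 34 11 42
f 38 42 12
f 34 42 38
f 2 18 29
f 18 6 32
f 29 32 10
f 18 32 29
f 6 41 19
f 41 12 40
f 19 40 5
f 41 40 19
f 12 42 39
f 42 11 35
f 39 35 3
f 42 35 39
f 11 37 36
f 37 8 24
f 36 24 7
f 37 24 36
f 8 23 28
f 23 2 25
f 28 25 9
f 23 25 28
f 4 30 16
f 30 10 31
f 16 31 5
f 30 31 16
f 4 16 14
f 16 5 15
f 14 15 3
f 16 15 14
f 4 14 21
f 14 3 20
f 21 20 7
f 14 20 21
f 4 21 26
f 21 7 27
f 26 27 9
f 21 27 26
f 4 26 30
f 26 9 33
f 30 33 10
f 26 33 30
f 5 31 19
f 31 10 32
f 19 32 6
f 31 32 19
f 3 15 39
f 15 5 40
f 39 40 12
f 15 40 39
f 7 20 36
f 20 3 35
f 36 35 11
f 20 35 36
f 9 27 28
f 27 7 24
f 28 24 8
f 27 24 28
f 10 33 29
f 33 9 25
f 29 25 2
f 33 25 29
f 44 46 43
f 47 44 43
f 43 46 45
f 45 47 43
f 44 50 46
f 48 44 47
f 48 50 44
f 46 50 45
f 49 47 45
f 45 50 49
f 49 48 47
f 50 48 49



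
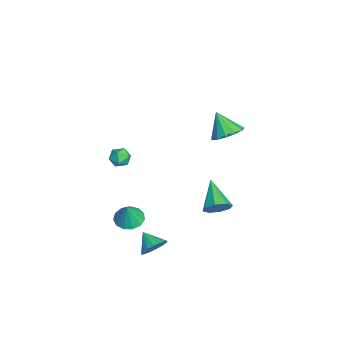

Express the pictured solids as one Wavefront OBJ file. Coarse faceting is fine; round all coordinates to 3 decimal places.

v 2.948 0.222 -4.167
v 3.288 0.475 -3.512
v 2.172 -0.322 -3.553
v 3.058 0.726 -3.582
v 2.806 0.876 -3.767
v 2.582 0.898 -4.031
v 2.431 0.785 -4.323
v 2.382 0.561 -4.583
v 2.445 0.27 -4.761
v 2.608 -0.031 -4.822
v 2.838 -0.281 -4.752
v 3.091 -0.432 -4.567
v 3.314 -0.453 -4.303
v 3.466 -0.34 -4.011
v 3.515 -0.116 -3.751
v 3.451 0.175 -3.573
v 0.742 3.581 -3.032
v 1.176 3.409 -2.383
v -0.862 3.319 -2.028
v 1.05 4.007 -2.429
v 0.743 4.355 -2.828
v 0.435 4.249 -3.347
v 0.307 3.753 -3.681
v 0.434 3.155 -3.635
v 0.741 2.807 -3.236
v 1.048 2.913 -2.717
v 0.795 -0.98 -3.571
v 1.369 -0.416 -3.727
v 1.265 -1.1 -2.269
v 0.999 -0.186 -3.572
v 0.564 -0.209 -3.417
v 0.203 -0.476 -3.311
v 0.029 -0.904 -3.288
v 0.099 -1.356 -3.354
v 0.389 -1.688 -3.49
v 0.809 -1.796 -3.651
v 1.223 -1.645 -3.787
v 1.502 -1.283 -3.854
v 1.556 -0.825 -3.832
v -3.825 -0.739 -2.263
v -3.258 -0.934 -2.567
v -3.922 -1.726 -1.813
v -3.355 -1.921 -2.117
v -3.331 -1.467 -1.621
v -3.271 -0.857 -1.899
v -3.909 -1.803 -2.481
v -3.849 -1.193 -2.759
v -3.309 -1.591 -2.702
v -2.953 -1.384 -2.171
v -4.227 -1.276 -2.209
v -3.871 -1.069 -1.678
v 0.385 4.055 2.569
v 1.076 4.388 3.076
v -0.245 3.505 3.791
v 0.716 4.761 3.058
v 0.25 4.909 2.885
v -0.173 4.786 2.612
v -0.419 4.431 2.325
v -0.41 3.957 2.116
v -0.149 3.514 2.051
v 0.282 3.243 2.15
v 0.745 3.229 2.383
v 1.093 3.478 2.675
v 1.217 3.91 2.933
f 2 1 4
f 2 4 3
f 4 1 5
f 4 5 3
f 5 1 6
f 5 6 3
f 6 1 7
f 6 7 3
f 7 1 8
f 7 8 3
f 8 1 9
f 8 9 3
f 9 1 10
f 9 10 3
f 10 1 11
f 10 11 3
f 11 1 12
f 11 12 3
f 12 1 13
f 12 13 3
f 13 1 14
f 13 14 3
f 14 1 15
f 14 15 3
f 15 1 16
f 15 16 3
f 16 1 2
f 16 2 3
f 18 17 20
f 18 20 19
f 20 17 21
f 20 21 19
f 21 17 22
f 21 22 19
f 22 17 23
f 22 23 19
f 23 17 24
f 23 24 19
f 24 17 25
f 24 25 19
f 25 17 26
f 25 26 19
f 26 17 18
f 26 18 19
f 28 27 30
f 28 30 29
f 30 27 31
f 30 31 29
f 31 27 32
f 31 32 29
f 32 27 33
f 32 33 29
f 33 27 34
f 33 34 29
f 34 27 35
f 34 35 29
f 35 27 36
f 35 36 29
f 36 27 37
f 36 37 29
f 37 27 38
f 37 38 29
f 38 27 39
f 38 39 29
f 39 27 28
f 39 28 29
f 40 51 45
f 40 45 41
f 40 41 47
f 40 47 50
f 40 50 51
f 41 45 49
f 45 51 44
f 51 50 42
f 50 47 46
f 47 41 48
f 43 49 44
f 43 44 42
f 43 42 46
f 43 46 48
f 43 48 49
f 44 49 45
f 42 44 51
f 46 42 50
f 48 46 47
f 49 48 41
f 53 52 55
f 53 55 54
f 55 52 56
f 55 56 54
f 56 52 57
f 56 57 54
f 57 52 58
f 57 58 54
f 58 52 59
f 58 59 54
f 59 52 60
f 59 60 54
f 60 52 61
f 60 61 54
f 61 52 62
f 61 62 54
f 62 52 63
f 62 63 54
f 63 52 64
f 63 64 54
f 64 52 53
f 64 53 54



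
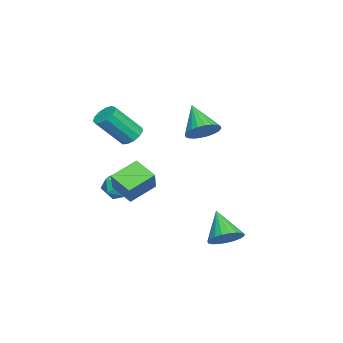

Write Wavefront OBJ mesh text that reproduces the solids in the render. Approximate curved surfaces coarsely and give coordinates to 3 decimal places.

v -1.04 -0.07 1.756
v -0.405 -0.738 1.881
v -2.16 -0.89 3.084
v -0.297 -0.491 2.124
v -0.302 -0.181 2.311
v -0.42 0.147 2.414
v -0.632 0.441 2.417
v -0.906 0.658 2.319
v -1.201 0.763 2.136
v -1.471 0.742 1.894
v -1.676 0.597 1.632
v -1.783 0.35 1.389
v -1.778 0.04 1.202
v -1.661 -0.288 1.099
v -1.448 -0.582 1.096
v -1.174 -0.799 1.194
v -0.879 -0.904 1.377
v -0.609 -0.883 1.618
v 3.245 -1.407 -0.334
v 2.684 -2.418 0.283
v 4.159 -1.229 0.79
v 3.599 -2.24 1.407
v 4.261 -2.38 -1.007
v 3.701 -3.391 -0.39
v 5.176 -2.202 0.117
v 4.615 -3.213 0.734
v 3.983 2.118 -3.074
v 4.564 2.402 -2.448
v 2.937 1.422 -1.786
v 4.333 2.695 -2.478
v 4.041 2.888 -2.611
v 3.739 2.948 -2.824
v 3.48 2.864 -3.08
v 3.307 2.651 -3.335
v 3.252 2.347 -3.545
v 3.323 2.002 -3.674
v 3.508 1.678 -3.699
v 3.775 1.43 -3.615
v 4.079 1.301 -3.438
v 4.366 1.313 -3.199
v 4.587 1.464 -2.937
v 4.703 1.729 -2.699
v 4.695 2.061 -2.526
v 1.026 -3.26 -1.916
v 1.912 -3.218 -1.739
v 0.868 -4.282 -0.881
v 1.754 -4.24 -0.704
v 1.217 -3.543 -0.493
v 1.314 -2.912 -1.133
v 1.466 -4.588 -1.487
v 1.563 -3.957 -2.127
v 2.183 -4.038 -1.474
v 2.03 -3.393 -0.86
v 0.75 -4.107 -1.76
v 0.597 -3.462 -1.146
v 1.863 -2.916 2.318
v 2.272 -3.254 1.877
v 2.966 -4.402 3.401
v 2.557 -4.064 3.842
v 2.479 -2.953 2.01
v 3.173 -4.1 3.534
v 2.49 -2.64 2.24
v 3.185 -3.787 3.764
v 2.302 -2.415 2.495
v 2.996 -3.562 4.019
v 1.975 -2.349 2.694
v 2.669 -3.496 4.218
v 1.612 -2.463 2.774
v 2.306 -3.61 4.298
v 1.328 -2.721 2.708
v 2.023 -3.868 4.232
v 1.215 -3.041 2.519
v 1.909 -4.189 4.043
v 1.307 -3.322 2.266
v 2.001 -4.469 3.79
v 1.576 -3.473 2.029
v 2.27 -4.621 3.554
v 1.936 -3.448 1.884
v 2.63 -4.596 3.409
f 2 1 4
f 2 4 3
f 4 1 5
f 4 5 3
f 5 1 6
f 5 6 3
f 6 1 7
f 6 7 3
f 7 1 8
f 7 8 3
f 8 1 9
f 8 9 3
f 9 1 10
f 9 10 3
f 10 1 11
f 10 11 3
f 11 1 12
f 11 12 3
f 12 1 13
f 12 13 3
f 13 1 14
f 13 14 3
f 14 1 15
f 14 15 3
f 15 1 16
f 15 16 3
f 16 1 17
f 16 17 3
f 17 1 18
f 17 18 3
f 18 1 2
f 18 2 3
f 20 22 19
f 23 20 19
f 19 22 21
f 21 23 19
f 20 26 22
f 24 20 23
f 24 26 20
f 22 26 21
f 25 23 21
f 21 26 25
f 25 24 23
f 26 24 25
f 28 27 30
f 28 30 29
f 30 27 31
f 30 31 29
f 31 27 32
f 31 32 29
f 32 27 33
f 32 33 29
f 33 27 34
f 33 34 29
f 34 27 35
f 34 35 29
f 35 27 36
f 35 36 29
f 36 27 37
f 36 37 29
f 37 27 38
f 37 38 29
f 38 27 39
f 38 39 29
f 39 27 40
f 39 40 29
f 40 27 41
f 40 41 29
f 41 27 42
f 41 42 29
f 42 27 43
f 42 43 29
f 43 27 28
f 43 28 29
f 44 55 49
f 44 49 45
f 44 45 51
f 44 51 54
f 44 54 55
f 45 49 53
f 49 55 48
f 55 54 46
f 54 51 50
f 51 45 52
f 47 53 48
f 47 48 46
f 47 46 50
f 47 50 52
f 47 52 53
f 48 53 49
f 46 48 55
f 50 46 54
f 52 50 51
f 53 52 45
f 57 56 60
f 57 60 58
f 58 60 61
f 58 61 59
f 60 56 62
f 60 62 61
f 61 62 63
f 61 63 59
f 62 56 64
f 62 64 63
f 63 64 65
f 63 65 59
f 64 56 66
f 64 66 65
f 65 66 67
f 65 67 59
f 66 56 68
f 66 68 67
f 67 68 69
f 67 69 59
f 68 56 70
f 68 70 69
f 69 70 71
f 69 71 59
f 70 56 72
f 70 72 71
f 71 72 73
f 71 73 59
f 72 56 74
f 72 74 73
f 73 74 75
f 73 75 59
f 74 56 76
f 74 76 75
f 75 76 77
f 75 77 59
f 76 56 78
f 76 78 77
f 77 78 79
f 77 79 59
f 78 56 57
f 78 57 79
f 79 57 58
f 79 58 59



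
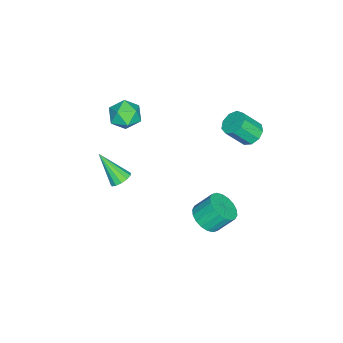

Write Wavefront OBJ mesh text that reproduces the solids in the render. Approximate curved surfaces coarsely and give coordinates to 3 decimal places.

v -0.529 2.669 -4.307
v 0.277 2.382 -3.808
v -0.086 3.263 -2.715
v -0.891 3.551 -3.213
v 0.422 2.728 -4.038
v 0.06 3.609 -2.945
v 0.38 3.062 -4.322
v 0.017 3.943 -3.229
v 0.157 3.319 -4.603
v -0.205 4.2 -3.509
v -0.201 3.447 -4.825
v -0.564 4.328 -3.731
v -0.624 3.421 -4.944
v -0.987 4.302 -3.851
v -1.029 3.246 -4.937
v -1.391 4.127 -3.844
v -1.334 2.957 -4.805
v -1.697 3.838 -3.712
v -1.48 2.611 -4.575
v -1.842 3.492 -3.482
v -1.437 2.277 -4.291
v -1.8 3.158 -3.198
v -1.215 2.02 -4.011
v -1.577 2.901 -2.917
v -0.856 1.892 -3.789
v -1.219 2.773 -2.695
v -0.433 1.918 -3.669
v -0.796 2.799 -2.576
v -0.029 2.093 -3.676
v -0.391 2.974 -2.583
v 2.57 -0.971 1.278
v 2.87 -1.422 0.938
v 2.29 -2.289 2.782
v 3.124 -1.255 1.132
v 3.202 -0.998 1.372
v 3.08 -0.732 1.582
v 2.795 -0.542 1.696
v 2.439 -0.488 1.677
v 2.125 -0.587 1.531
v 1.951 -0.808 1.305
v 1.975 -1.081 1.07
v 2.187 -1.319 0.901
v 2.521 -1.446 0.852
v -0.793 -1.384 3.85
v -0.293 -2.247 3.905
v -1.487 -1.873 2.475
v -0.987 -2.736 2.53
v -1.712 -2.536 3.187
v -1.283 -2.234 4.037
v -0.497 -1.886 2.343
v -0.068 -1.584 3.193
v -0.11 -2.558 2.973
v -0.861 -2.959 3.495
v -0.919 -1.161 2.885
v -1.67 -1.562 3.407
v -4.065 4.003 0.465
v -3.398 3.81 0.049
v -2.907 2.903 1.259
v -3.575 3.097 1.675
v -3.307 4.264 0.353
v -2.816 3.358 1.563
v -3.571 4.597 0.709
v -3.08 3.69 1.919
v -4.066 4.651 0.951
v -3.576 3.745 2.161
v -4.561 4.403 0.965
v -4.07 3.496 2.176
v -4.824 3.967 0.746
v -4.333 3.061 1.956
v -4.732 3.549 0.395
v -4.241 2.642 1.605
v -4.328 3.343 0.076
v -3.837 2.436 1.287
v -3.801 3.446 -0.06
v -3.31 2.539 1.15
f 2 1 5
f 2 5 3
f 3 5 6
f 3 6 4
f 5 1 7
f 5 7 6
f 6 7 8
f 6 8 4
f 7 1 9
f 7 9 8
f 8 9 10
f 8 10 4
f 9 1 11
f 9 11 10
f 10 11 12
f 10 12 4
f 11 1 13
f 11 13 12
f 12 13 14
f 12 14 4
f 13 1 15
f 13 15 14
f 14 15 16
f 14 16 4
f 15 1 17
f 15 17 16
f 16 17 18
f 16 18 4
f 17 1 19
f 17 19 18
f 18 19 20
f 18 20 4
f 19 1 21
f 19 21 20
f 20 21 22
f 20 22 4
f 21 1 23
f 21 23 22
f 22 23 24
f 22 24 4
f 23 1 25
f 23 25 24
f 24 25 26
f 24 26 4
f 25 1 27
f 25 27 26
f 26 27 28
f 26 28 4
f 27 1 29
f 27 29 28
f 28 29 30
f 28 30 4
f 29 1 2
f 29 2 30
f 30 2 3
f 30 3 4
f 32 31 34
f 32 34 33
f 34 31 35
f 34 35 33
f 35 31 36
f 35 36 33
f 36 31 37
f 36 37 33
f 37 31 38
f 37 38 33
f 38 31 39
f 38 39 33
f 39 31 40
f 39 40 33
f 40 31 41
f 40 41 33
f 41 31 42
f 41 42 33
f 42 31 43
f 42 43 33
f 43 31 32
f 43 32 33
f 44 55 49
f 44 49 45
f 44 45 51
f 44 51 54
f 44 54 55
f 45 49 53
f 49 55 48
f 55 54 46
f 54 51 50
f 51 45 52
f 47 53 48
f 47 48 46
f 47 46 50
f 47 50 52
f 47 52 53
f 48 53 49
f 46 48 55
f 50 46 54
f 52 50 51
f 53 52 45
f 57 56 60
f 57 60 58
f 58 60 61
f 58 61 59
f 60 56 62
f 60 62 61
f 61 62 63
f 61 63 59
f 62 56 64
f 62 64 63
f 63 64 65
f 63 65 59
f 64 56 66
f 64 66 65
f 65 66 67
f 65 67 59
f 66 56 68
f 66 68 67
f 67 68 69
f 67 69 59
f 68 56 70
f 68 70 69
f 69 70 71
f 69 71 59
f 70 56 72
f 70 72 71
f 71 72 73
f 71 73 59
f 72 56 74
f 72 74 73
f 73 74 75
f 73 75 59
f 74 56 57
f 74 57 75
f 75 57 58
f 75 58 59



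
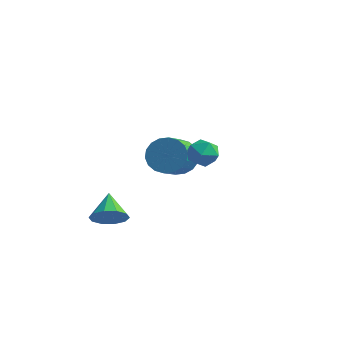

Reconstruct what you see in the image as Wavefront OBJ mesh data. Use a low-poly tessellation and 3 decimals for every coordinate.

v -4.08 1.532 -1.446
v -3.472 2.048 -0.86
v -3.132 0.724 -0.047
v -3.74 0.208 -0.634
v -3.859 2.077 -0.65
v -3.518 0.754 0.162
v -4.289 1.998 -0.598
v -3.949 0.675 0.214
v -4.678 1.827 -0.714
v -4.338 0.503 0.098
v -4.949 1.597 -0.975
v -4.608 0.274 -0.163
v -5.047 1.355 -1.33
v -4.707 0.031 -0.517
v -4.954 1.147 -1.707
v -4.614 -0.177 -0.895
v -4.688 1.016 -2.033
v -4.348 -0.308 -1.22
v -4.302 0.986 -2.242
v -3.961 -0.337 -1.43
v -3.871 1.065 -2.294
v -3.531 -0.258 -1.482
v -3.482 1.237 -2.178
v -3.142 -0.087 -1.366
v -3.212 1.466 -1.917
v -2.871 0.143 -1.105
v -3.113 1.709 -1.563
v -2.773 0.385 -0.75
v -3.206 1.917 -1.185
v -2.866 0.593 -0.373
v -0.038 -2.204 1.926
v 0.66 -2.409 1.652
v -0.02 -3.191 2.708
v 0.678 -3.396 2.434
v 0.603 -2.751 2.862
v 0.592 -2.141 2.379
v 0.048 -3.459 1.981
v 0.037 -2.849 1.498
v 0.714 -3.185 1.685
v 1.056 -2.747 2.23
v -0.416 -2.853 2.13
v -0.074 -2.415 2.675
v -3.347 -4.36 -2.211
v -2.818 -4.517 -1.552
v -4.073 -3.44 -1.409
v -2.616 -4.113 -1.833
v -2.693 -3.803 -2.257
v -3.02 -3.706 -2.665
v -3.473 -3.858 -2.899
v -3.877 -4.202 -2.87
v -4.079 -4.606 -2.59
v -4.001 -4.916 -2.165
v -3.674 -5.013 -1.758
v -3.222 -4.861 -1.524
f 2 1 5
f 2 5 3
f 3 5 6
f 3 6 4
f 5 1 7
f 5 7 6
f 6 7 8
f 6 8 4
f 7 1 9
f 7 9 8
f 8 9 10
f 8 10 4
f 9 1 11
f 9 11 10
f 10 11 12
f 10 12 4
f 11 1 13
f 11 13 12
f 12 13 14
f 12 14 4
f 13 1 15
f 13 15 14
f 14 15 16
f 14 16 4
f 15 1 17
f 15 17 16
f 16 17 18
f 16 18 4
f 17 1 19
f 17 19 18
f 18 19 20
f 18 20 4
f 19 1 21
f 19 21 20
f 20 21 22
f 20 22 4
f 21 1 23
f 21 23 22
f 22 23 24
f 22 24 4
f 23 1 25
f 23 25 24
f 24 25 26
f 24 26 4
f 25 1 27
f 25 27 26
f 26 27 28
f 26 28 4
f 27 1 29
f 27 29 28
f 28 29 30
f 28 30 4
f 29 1 2
f 29 2 30
f 30 2 3
f 30 3 4
f 31 42 36
f 31 36 32
f 31 32 38
f 31 38 41
f 31 41 42
f 32 36 40
f 36 42 35
f 42 41 33
f 41 38 37
f 38 32 39
f 34 40 35
f 34 35 33
f 34 33 37
f 34 37 39
f 34 39 40
f 35 40 36
f 33 35 42
f 37 33 41
f 39 37 38
f 40 39 32
f 44 43 46
f 44 46 45
f 46 43 47
f 46 47 45
f 47 43 48
f 47 48 45
f 48 43 49
f 48 49 45
f 49 43 50
f 49 50 45
f 50 43 51
f 50 51 45
f 51 43 52
f 51 52 45
f 52 43 53
f 52 53 45
f 53 43 54
f 53 54 45
f 54 43 44
f 54 44 45



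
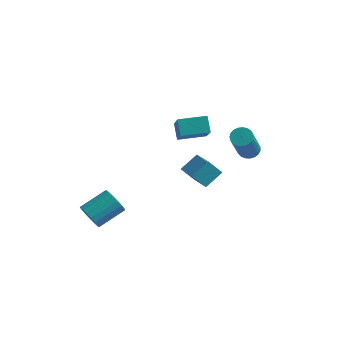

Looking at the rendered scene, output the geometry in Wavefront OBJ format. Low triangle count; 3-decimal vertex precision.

v 3.33 3.042 2.844
v 3.757 3.27 2.969
v 3.897 2.106 4.602
v 3.47 1.878 4.476
v 3.615 3.388 3.065
v 3.755 2.224 4.698
v 3.424 3.446 3.123
v 3.564 2.282 4.756
v 3.217 3.434 3.133
v 3.357 2.27 4.765
v 3.029 3.354 3.092
v 3.169 2.19 4.725
v 2.893 3.221 3.009
v 3.034 2.057 4.641
v 2.833 3.056 2.897
v 2.973 1.892 4.529
v 2.858 2.889 2.775
v 2.999 1.726 4.408
v 2.966 2.749 2.666
v 3.106 1.585 4.299
v 3.136 2.659 2.587
v 3.276 1.495 4.22
v 3.339 2.635 2.553
v 3.48 1.471 4.186
v 3.541 2.682 2.569
v 3.682 1.518 4.201
v 3.707 2.791 2.632
v 3.847 1.627 4.265
v 3.807 2.943 2.732
v 3.948 1.779 4.365
v 3.825 3.113 2.851
v 3.965 1.949 4.484
v 1.702 -0.238 3.33
v 2.631 -1.194 3.874
v 2.102 0.459 3.873
v 3.031 -0.497 4.417
v 2.249 -0.063 2.703
v 3.178 -1.019 3.247
v 2.649 0.634 3.246
v 3.578 -0.322 3.79
v -1.598 -2.063 0.478
v -1.237 -2.008 -0.048
v -0.542 -0.982 0.537
v -0.902 -1.037 1.062
v -1.454 -1.83 -0.101
v -0.758 -0.805 0.484
v -1.699 -1.699 -0.039
v -1.004 -0.674 0.545
v -1.924 -1.64 0.125
v -1.229 -0.615 0.709
v -2.085 -1.665 0.359
v -1.389 -0.639 0.943
v -2.149 -1.768 0.616
v -1.454 -0.743 1.201
v -2.104 -1.93 0.846
v -1.408 -0.904 1.431
v -1.958 -2.118 1.003
v -1.263 -1.092 1.588
v -1.742 -2.295 1.056
v -1.046 -1.27 1.641
v -1.496 -2.426 0.995
v -0.801 -1.401 1.579
v -1.271 -2.485 0.831
v -0.576 -1.46 1.415
v -1.111 -2.461 0.597
v -0.415 -1.435 1.181
v -1.046 -2.357 0.339
v -0.351 -1.332 0.924
v -1.092 -2.196 0.109
v -0.396 -1.17 0.694
v -0.123 3.337 2.175
v -0.482 3.792 2.811
v 0.935 4.053 2.262
v 0.575 4.507 2.897
v 0.625 2.073 3.503
v 0.265 2.527 4.138
v 1.682 2.788 3.589
v 1.323 3.243 4.225
f 2 1 5
f 2 5 3
f 3 5 6
f 3 6 4
f 5 1 7
f 5 7 6
f 6 7 8
f 6 8 4
f 7 1 9
f 7 9 8
f 8 9 10
f 8 10 4
f 9 1 11
f 9 11 10
f 10 11 12
f 10 12 4
f 11 1 13
f 11 13 12
f 12 13 14
f 12 14 4
f 13 1 15
f 13 15 14
f 14 15 16
f 14 16 4
f 15 1 17
f 15 17 16
f 16 17 18
f 16 18 4
f 17 1 19
f 17 19 18
f 18 19 20
f 18 20 4
f 19 1 21
f 19 21 20
f 20 21 22
f 20 22 4
f 21 1 23
f 21 23 22
f 22 23 24
f 22 24 4
f 23 1 25
f 23 25 24
f 24 25 26
f 24 26 4
f 25 1 27
f 25 27 26
f 26 27 28
f 26 28 4
f 27 1 29
f 27 29 28
f 28 29 30
f 28 30 4
f 29 1 31
f 29 31 30
f 30 31 32
f 30 32 4
f 31 1 2
f 31 2 32
f 32 2 3
f 32 3 4
f 34 36 33
f 37 34 33
f 33 36 35
f 35 37 33
f 34 40 36
f 38 34 37
f 38 40 34
f 36 40 35
f 39 37 35
f 35 40 39
f 39 38 37
f 40 38 39
f 42 41 45
f 42 45 43
f 43 45 46
f 43 46 44
f 45 41 47
f 45 47 46
f 46 47 48
f 46 48 44
f 47 41 49
f 47 49 48
f 48 49 50
f 48 50 44
f 49 41 51
f 49 51 50
f 50 51 52
f 50 52 44
f 51 41 53
f 51 53 52
f 52 53 54
f 52 54 44
f 53 41 55
f 53 55 54
f 54 55 56
f 54 56 44
f 55 41 57
f 55 57 56
f 56 57 58
f 56 58 44
f 57 41 59
f 57 59 58
f 58 59 60
f 58 60 44
f 59 41 61
f 59 61 60
f 60 61 62
f 60 62 44
f 61 41 63
f 61 63 62
f 62 63 64
f 62 64 44
f 63 41 65
f 63 65 64
f 64 65 66
f 64 66 44
f 65 41 67
f 65 67 66
f 66 67 68
f 66 68 44
f 67 41 69
f 67 69 68
f 68 69 70
f 68 70 44
f 69 41 42
f 69 42 70
f 70 42 43
f 70 43 44
f 72 74 71
f 75 72 71
f 71 74 73
f 73 75 71
f 72 78 74
f 76 72 75
f 76 78 72
f 74 78 73
f 77 75 73
f 73 78 77
f 77 76 75
f 78 76 77



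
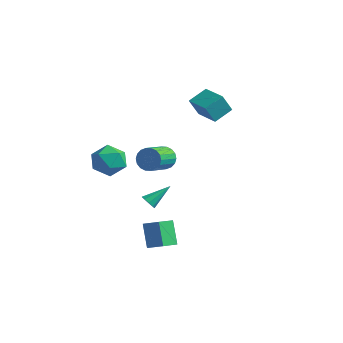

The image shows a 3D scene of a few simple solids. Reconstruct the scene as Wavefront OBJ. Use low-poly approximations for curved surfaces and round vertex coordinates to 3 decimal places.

v 0.317 -3.837 -2.751
v 1.247 -3.668 -2.293
v 0.322 -2.752 -3.161
v 1.251 -2.583 -2.702
v 1.029 -4.317 -4.018
v 1.958 -4.148 -3.559
v 1.033 -3.232 -4.427
v 1.963 -3.063 -3.969
v -1.746 -1.144 -3.261
v -1.263 -1.302 -3.311
v -1.254 0.084 -2.379
v -1.344 -1.083 -3.57
v -1.613 -0.892 -3.685
v -1.944 -0.82 -3.602
v -2.182 -0.899 -3.359
v -2.216 -1.092 -3.071
v -2.03 -1.31 -2.872
v -1.711 -1.45 -2.855
v -1.408 -1.447 -3.028
v -2.451 -3.415 1.855
v -1.831 -2.794 1.257
v -2.329 -4.666 0.683
v -1.709 -4.045 0.085
v -1.348 -4.425 1.009
v -1.423 -3.651 1.733
v -2.737 -3.809 0.207
v -2.812 -3.035 0.931
v -2.007 -3.038 0.238
v -1.149 -3.419 0.734
v -3.011 -4.041 1.206
v -2.153 -4.422 1.702
v -1.782 2.99 1.737
v -2.017 2.463 2.868
v -1.521 4.076 2.297
v -1.756 3.55 3.428
v -0.284 2.57 1.852
v -0.519 2.044 2.983
v -0.023 3.657 2.412
v -0.258 3.13 3.543
v 0.964 -2.949 1.994
v 1.244 -2.652 2.587
v 1.475 -4.054 3.18
v 1.196 -4.351 2.586
v 0.932 -2.673 2.658
v 1.163 -4.076 3.251
v 0.627 -2.749 2.597
v 0.858 -4.152 3.19
v 0.388 -2.865 2.417
v 0.619 -4.267 3.01
v 0.264 -2.997 2.153
v 0.495 -4.399 2.746
v 0.278 -3.119 1.857
v 0.509 -4.522 2.45
v 0.429 -3.208 1.589
v 0.66 -4.611 2.181
v 0.685 -3.246 1.4
v 0.916 -4.648 1.993
v 0.997 -3.224 1.329
v 1.228 -4.627 1.922
v 1.302 -3.148 1.39
v 1.533 -4.551 1.983
v 1.541 -3.033 1.57
v 1.772 -4.435 2.163
v 1.665 -2.901 1.834
v 1.896 -4.303 2.427
v 1.651 -2.778 2.13
v 1.882 -4.181 2.723
v 1.5 -2.689 2.399
v 1.731 -4.092 2.991
f 2 4 1
f 5 2 1
f 1 4 3
f 3 5 1
f 2 8 4
f 6 2 5
f 6 8 2
f 4 8 3
f 7 5 3
f 3 8 7
f 7 6 5
f 8 6 7
f 10 9 12
f 10 12 11
f 12 9 13
f 12 13 11
f 13 9 14
f 13 14 11
f 14 9 15
f 14 15 11
f 15 9 16
f 15 16 11
f 16 9 17
f 16 17 11
f 17 9 18
f 17 18 11
f 18 9 19
f 18 19 11
f 19 9 10
f 19 10 11
f 20 31 25
f 20 25 21
f 20 21 27
f 20 27 30
f 20 30 31
f 21 25 29
f 25 31 24
f 31 30 22
f 30 27 26
f 27 21 28
f 23 29 24
f 23 24 22
f 23 22 26
f 23 26 28
f 23 28 29
f 24 29 25
f 22 24 31
f 26 22 30
f 28 26 27
f 29 28 21
f 33 35 32
f 36 33 32
f 32 35 34
f 34 36 32
f 33 39 35
f 37 33 36
f 37 39 33
f 35 39 34
f 38 36 34
f 34 39 38
f 38 37 36
f 39 37 38
f 41 40 44
f 41 44 42
f 42 44 45
f 42 45 43
f 44 40 46
f 44 46 45
f 45 46 47
f 45 47 43
f 46 40 48
f 46 48 47
f 47 48 49
f 47 49 43
f 48 40 50
f 48 50 49
f 49 50 51
f 49 51 43
f 50 40 52
f 50 52 51
f 51 52 53
f 51 53 43
f 52 40 54
f 52 54 53
f 53 54 55
f 53 55 43
f 54 40 56
f 54 56 55
f 55 56 57
f 55 57 43
f 56 40 58
f 56 58 57
f 57 58 59
f 57 59 43
f 58 40 60
f 58 60 59
f 59 60 61
f 59 61 43
f 60 40 62
f 60 62 61
f 61 62 63
f 61 63 43
f 62 40 64
f 62 64 63
f 63 64 65
f 63 65 43
f 64 40 66
f 64 66 65
f 65 66 67
f 65 67 43
f 66 40 68
f 66 68 67
f 67 68 69
f 67 69 43
f 68 40 41
f 68 41 69
f 69 41 42
f 69 42 43



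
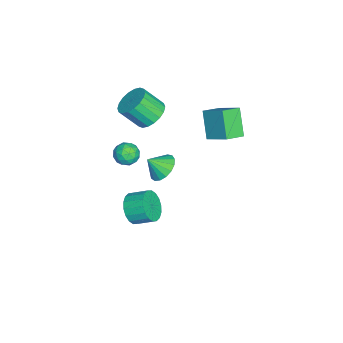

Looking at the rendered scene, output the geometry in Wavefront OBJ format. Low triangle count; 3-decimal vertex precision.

v 2.598 -0.533 1.884
v 3.374 -0.837 1.389
v 2.822 -1.347 2.736
v 3.542 -0.502 1.664
v 3.493 -0.175 1.99
v 3.239 0.07 2.291
v 2.838 0.177 2.499
v 2.382 0.122 2.567
v 1.976 -0.083 2.477
v 1.711 -0.392 2.252
v 1.65 -0.732 1.943
v 1.806 -1.027 1.62
v 2.143 -1.209 1.357
v 2.584 -1.236 1.216
v 3.029 -1.101 1.227
v 3.668 -1.831 4.151
v 4.092 -2.044 3.508
v 2.788 -2.736 3.872
v 3.212 -2.949 3.229
v 3.495 -3.098 3.961
v 4.039 -2.538 4.134
v 2.841 -2.242 3.246
v 3.385 -1.682 3.419
v 3.581 -2.298 2.949
v 3.985 -2.827 3.391
v 2.895 -1.953 3.989
v 3.299 -2.482 4.431
v 3.957 -1.858 3.854
v 2.923 -2.922 3.526
v 3.089 -3.009 3.956
v 3.338 -3.135 3.579
v 3.926 -2.148 4.222
v 4.175 -2.274 3.844
v 3.824 -2.893 4.11
v 2.705 -2.506 3.536
v 2.954 -2.632 3.158
v 3.542 -1.645 3.801
v 3.791 -1.771 3.424
v 3.056 -1.887 3.27
v 3.906 -2.133 3.147
v 3.389 -2.665 2.983
v 3.171 -2.249 2.993
v 3.49 -1.92 3.095
v 4.143 -2.444 3.407
v 3.626 -2.976 3.243
v 3.793 -3.063 3.674
v 4.112 -2.734 3.775
v 3.843 -2.593 3.079
v 3.254 -1.804 4.137
v 2.737 -2.336 3.973
v 2.768 -2.046 3.605
v 3.087 -1.717 3.706
v 3.491 -2.115 4.397
v 2.974 -2.647 4.233
v 3.39 -2.86 4.285
v 3.709 -2.531 4.387
v 3.037 -2.187 4.301
v 1.208 -2.514 -3.759
v 1.536 -2.996 -2.862
v 1.64 -1.847 -2.283
v 1.312 -1.366 -3.181
v 1.944 -2.916 -3.094
v 2.048 -1.767 -2.516
v 2.206 -2.756 -3.458
v 2.31 -1.608 -2.88
v 2.27 -2.549 -3.882
v 2.375 -1.4 -3.304
v 2.124 -2.335 -4.281
v 2.229 -1.186 -3.703
v 1.797 -2.156 -4.577
v 1.901 -1.007 -3.999
v 1.353 -2.048 -4.711
v 1.457 -0.9 -4.133
v 0.88 -2.033 -4.657
v 0.984 -0.884 -4.078
v 0.472 -2.113 -4.424
v 0.576 -0.964 -3.846
v 0.21 -2.272 -4.06
v 0.314 -1.124 -3.482
v 0.145 -2.48 -3.636
v 0.25 -1.331 -3.058
v 0.291 -2.694 -3.237
v 0.396 -1.545 -2.659
v 0.619 -2.873 -2.941
v 0.723 -1.724 -2.363
v 1.063 -2.98 -2.807
v 1.167 -1.832 -2.229
v -2.939 1.913 2.517
v -2.179 3.151 3.42
v -1.802 2.323 1
v -1.042 3.56 1.903
v -2.038 1.04 2.957
v -1.278 2.277 3.86
v -0.901 1.449 1.44
v -0.141 2.687 2.343
v -1.297 -1.814 2.852
v -0.242 -1.82 2.751
v -0.127 -2.952 4.028
v -1.183 -2.946 4.128
v -0.316 -1.475 3.064
v -0.201 -2.607 4.341
v -0.584 -1.197 3.335
v -0.469 -2.329 4.611
v -0.993 -1.041 3.51
v -0.878 -2.173 4.787
v -1.463 -1.038 3.555
v -1.348 -2.17 4.831
v -1.9 -1.189 3.46
v -1.785 -2.321 4.737
v -2.217 -1.464 3.245
v -2.102 -2.596 4.522
v -2.353 -1.808 2.952
v -2.238 -2.94 4.229
v -2.279 -2.153 2.639
v -2.164 -3.285 3.916
v -2.011 -2.431 2.369
v -1.896 -3.563 3.645
v -1.602 -2.587 2.193
v -1.487 -3.719 3.47
v -1.132 -2.59 2.149
v -1.017 -3.722 3.425
v -0.695 -2.439 2.243
v -0.58 -3.571 3.52
v -0.378 -2.164 2.458
v -0.263 -3.296 3.735
f 2 1 4
f 2 4 3
f 4 1 5
f 4 5 3
f 5 1 6
f 5 6 3
f 6 1 7
f 6 7 3
f 7 1 8
f 7 8 3
f 8 1 9
f 8 9 3
f 9 1 10
f 9 10 3
f 10 1 11
f 10 11 3
f 11 1 12
f 11 12 3
f 12 1 13
f 12 13 3
f 13 1 14
f 13 14 3
f 14 1 15
f 14 15 3
f 15 1 2
f 15 2 3
f 16 53 32
f 53 27 56
f 32 56 21
f 53 56 32
f 16 32 28
f 32 21 33
f 28 33 17
f 32 33 28
f 16 28 37
f 28 17 38
f 37 38 23
f 28 38 37
f 16 37 49
f 37 23 52
f 49 52 26
f 37 52 49
f 16 49 53
f 49 26 57
f 53 57 27
f 49 57 53
f 17 33 44
f 33 21 47
f 44 47 25
f 33 47 44
f 21 56 34
f 56 27 55
f 34 55 20
f 56 55 34
f 27 57 54
f 57 26 50
f 54 50 18
f 57 50 54
f 26 52 51
f 52 23 39
f 51 39 22
f 52 39 51
f 23 38 43
f 38 17 40
f 43 40 24
f 38 40 43
f 19 45 31
f 45 25 46
f 31 46 20
f 45 46 31
f 19 31 29
f 31 20 30
f 29 30 18
f 31 30 29
f 19 29 36
f 29 18 35
f 36 35 22
f 29 35 36
f 19 36 41
f 36 22 42
f 41 42 24
f 36 42 41
f 19 41 45
f 41 24 48
f 45 48 25
f 41 48 45
f 20 46 34
f 46 25 47
f 34 47 21
f 46 47 34
f 18 30 54
f 30 20 55
f 54 55 27
f 30 55 54
f 22 35 51
f 35 18 50
f 51 50 26
f 35 50 51
f 24 42 43
f 42 22 39
f 43 39 23
f 42 39 43
f 25 48 44
f 48 24 40
f 44 40 17
f 48 40 44
f 59 58 62
f 59 62 60
f 60 62 63
f 60 63 61
f 62 58 64
f 62 64 63
f 63 64 65
f 63 65 61
f 64 58 66
f 64 66 65
f 65 66 67
f 65 67 61
f 66 58 68
f 66 68 67
f 67 68 69
f 67 69 61
f 68 58 70
f 68 70 69
f 69 70 71
f 69 71 61
f 70 58 72
f 70 72 71
f 71 72 73
f 71 73 61
f 72 58 74
f 72 74 73
f 73 74 75
f 73 75 61
f 74 58 76
f 74 76 75
f 75 76 77
f 75 77 61
f 76 58 78
f 76 78 77
f 77 78 79
f 77 79 61
f 78 58 80
f 78 80 79
f 79 80 81
f 79 81 61
f 80 58 82
f 80 82 81
f 81 82 83
f 81 83 61
f 82 58 84
f 82 84 83
f 83 84 85
f 83 85 61
f 84 58 86
f 84 86 85
f 85 86 87
f 85 87 61
f 86 58 59
f 86 59 87
f 87 59 60
f 87 60 61
f 89 91 88
f 92 89 88
f 88 91 90
f 90 92 88
f 89 95 91
f 93 89 92
f 93 95 89
f 91 95 90
f 94 92 90
f 90 95 94
f 94 93 92
f 95 93 94
f 97 96 100
f 97 100 98
f 98 100 101
f 98 101 99
f 100 96 102
f 100 102 101
f 101 102 103
f 101 103 99
f 102 96 104
f 102 104 103
f 103 104 105
f 103 105 99
f 104 96 106
f 104 106 105
f 105 106 107
f 105 107 99
f 106 96 108
f 106 108 107
f 107 108 109
f 107 109 99
f 108 96 110
f 108 110 109
f 109 110 111
f 109 111 99
f 110 96 112
f 110 112 111
f 111 112 113
f 111 113 99
f 112 96 114
f 112 114 113
f 113 114 115
f 113 115 99
f 114 96 116
f 114 116 115
f 115 116 117
f 115 117 99
f 116 96 118
f 116 118 117
f 117 118 119
f 117 119 99
f 118 96 120
f 118 120 119
f 119 120 121
f 119 121 99
f 120 96 122
f 120 122 121
f 121 122 123
f 121 123 99
f 122 96 124
f 122 124 123
f 123 124 125
f 123 125 99
f 124 96 97
f 124 97 125
f 125 97 98
f 125 98 99



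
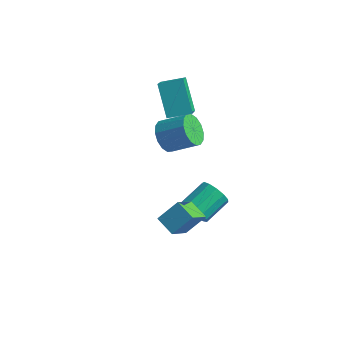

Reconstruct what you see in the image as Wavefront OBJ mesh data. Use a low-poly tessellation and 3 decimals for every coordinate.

v -2.467 2.903 0.738
v -2.088 3.209 -0.089
v -0.813 3.802 0.715
v -1.193 3.497 1.542
v -2.366 3.588 0.072
v -1.091 4.181 0.877
v -2.671 3.783 0.412
v -1.396 4.376 1.217
v -2.922 3.743 0.839
v -1.647 4.336 1.644
v -3.051 3.477 1.239
v -1.776 4.071 2.044
v -3.024 3.058 1.505
v -1.749 3.651 2.309
v -2.847 2.598 1.565
v -1.572 3.191 2.369
v -2.569 2.219 1.403
v -1.294 2.812 2.208
v -2.264 2.024 1.063
v -0.989 2.617 1.868
v -2.013 2.064 0.636
v -0.738 2.657 1.441
v -1.884 2.329 0.236
v -0.609 2.923 1.041
v -1.911 2.749 -0.029
v -0.636 3.342 0.775
v 0.782 0.993 -1.984
v 1.137 1.248 -2.701
v 1.333 2.682 -2.093
v 0.978 2.427 -1.376
v 0.673 1.33 -2.745
v 0.869 2.765 -2.138
v 0.244 1.305 -2.548
v 0.44 2.74 -1.94
v -0.015 1.181 -2.172
v 0.181 2.616 -1.564
v -0.02 0.997 -1.735
v 0.176 2.432 -1.128
v 0.229 0.812 -1.378
v 0.425 2.246 -0.771
v 0.654 0.684 -1.213
v 0.849 2.118 -0.606
v 1.119 0.654 -1.293
v 1.315 2.088 -0.685
v 1.478 0.732 -1.592
v 1.674 2.166 -0.984
v 1.615 0.892 -2.015
v 1.811 2.327 -1.408
v 1.488 1.085 -2.429
v 1.684 2.519 -1.821
v 2.65 -3.095 0.521
v 1.652 -2.903 0.942
v 2.478 -1.841 -0.457
v 1.481 -1.649 -0.036
v 3.199 -2.291 1.456
v 2.202 -2.099 1.877
v 3.028 -1.037 0.478
v 2.03 -0.845 0.899
v -2.289 3.016 2.377
v -1.556 1.859 3.315
v -3.343 3.648 3.98
v -2.611 2.491 4.918
v -1.369 3.829 2.662
v -0.637 2.672 3.6
v -2.424 4.461 4.265
v -1.691 3.304 5.203
f 2 1 5
f 2 5 3
f 3 5 6
f 3 6 4
f 5 1 7
f 5 7 6
f 6 7 8
f 6 8 4
f 7 1 9
f 7 9 8
f 8 9 10
f 8 10 4
f 9 1 11
f 9 11 10
f 10 11 12
f 10 12 4
f 11 1 13
f 11 13 12
f 12 13 14
f 12 14 4
f 13 1 15
f 13 15 14
f 14 15 16
f 14 16 4
f 15 1 17
f 15 17 16
f 16 17 18
f 16 18 4
f 17 1 19
f 17 19 18
f 18 19 20
f 18 20 4
f 19 1 21
f 19 21 20
f 20 21 22
f 20 22 4
f 21 1 23
f 21 23 22
f 22 23 24
f 22 24 4
f 23 1 25
f 23 25 24
f 24 25 26
f 24 26 4
f 25 1 2
f 25 2 26
f 26 2 3
f 26 3 4
f 28 27 31
f 28 31 29
f 29 31 32
f 29 32 30
f 31 27 33
f 31 33 32
f 32 33 34
f 32 34 30
f 33 27 35
f 33 35 34
f 34 35 36
f 34 36 30
f 35 27 37
f 35 37 36
f 36 37 38
f 36 38 30
f 37 27 39
f 37 39 38
f 38 39 40
f 38 40 30
f 39 27 41
f 39 41 40
f 40 41 42
f 40 42 30
f 41 27 43
f 41 43 42
f 42 43 44
f 42 44 30
f 43 27 45
f 43 45 44
f 44 45 46
f 44 46 30
f 45 27 47
f 45 47 46
f 46 47 48
f 46 48 30
f 47 27 49
f 47 49 48
f 48 49 50
f 48 50 30
f 49 27 28
f 49 28 50
f 50 28 29
f 50 29 30
f 52 54 51
f 55 52 51
f 51 54 53
f 53 55 51
f 52 58 54
f 56 52 55
f 56 58 52
f 54 58 53
f 57 55 53
f 53 58 57
f 57 56 55
f 58 56 57
f 60 62 59
f 63 60 59
f 59 62 61
f 61 63 59
f 60 66 62
f 64 60 63
f 64 66 60
f 62 66 61
f 65 63 61
f 61 66 65
f 65 64 63
f 66 64 65

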